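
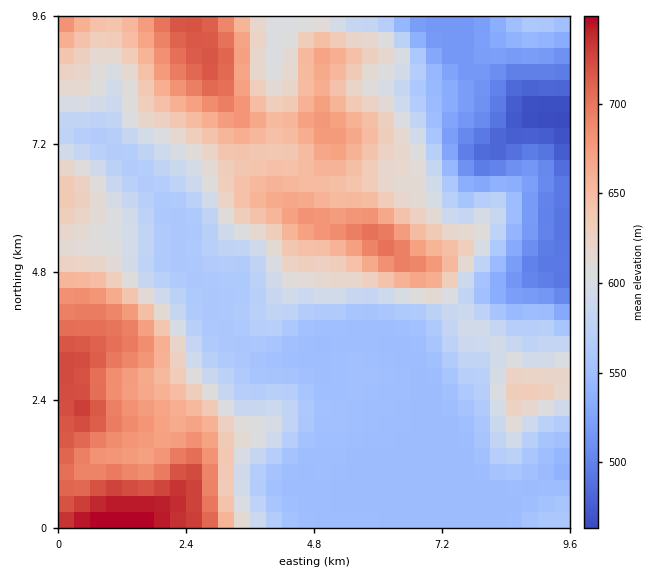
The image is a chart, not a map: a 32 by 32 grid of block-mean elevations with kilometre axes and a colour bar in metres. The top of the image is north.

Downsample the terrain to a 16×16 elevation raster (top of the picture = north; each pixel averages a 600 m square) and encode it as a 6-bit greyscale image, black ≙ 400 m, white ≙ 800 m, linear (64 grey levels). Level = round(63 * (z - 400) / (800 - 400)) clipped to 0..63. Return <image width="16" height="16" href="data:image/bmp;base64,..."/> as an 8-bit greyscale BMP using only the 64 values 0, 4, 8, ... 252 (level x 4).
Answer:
<image width="16" height="16" href="data:image/bmp;base64,Qk02BQAAAAAAADYEAAAoAAAAEAAAABAAAAABAAgAAAAAAAABAAATCwAAEwsAAAABAAAAAAAAAAAAAAEBAQACAgIAAwMDAAQEBAAFBQUABgYGAAcHBwAICAgACQkJAAoKCgALCwsADAwMAA0NDQAODg4ADw8PABAQEAAREREAEhISABMTEwAUFBQAFRUVABYWFgAXFxcAGBgYABkZGQAaGhoAGxsbABwcHAAdHR0AHh4eAB8fHwAgICAAISEhACIiIgAjIyMAJCQkACUlJQAmJiYAJycnACgoKAApKSkAKioqACsrKwAsLCwALS0tAC4uLgAvLy8AMDAwADExMQAyMjIAMzMzADQ0NAA1NTUANjY2ADc3NwA4ODgAOTk5ADo6OgA7OzsAPDw8AD09PQA+Pj4APz8/AEBAQABBQUEAQkJCAENDQwBEREQARUVFAEZGRgBHR0cASEhIAElJSQBKSkoAS0tLAExMTABNTU0ATk5OAE9PTwBQUFAAUVFRAFJSUgBTU1MAVFRUAFVVVQBWVlYAV1dXAFhYWABZWVkAWlpaAFtbWwBcXFwAXV1dAF5eXgBfX18AYGBgAGFhYQBiYmIAY2NjAGRkZABlZWUAZmZmAGdnZwBoaGgAaWlpAGpqagBra2sAbGxsAG1tbQBubm4Ab29vAHBwcABxcXEAcnJyAHNzcwB0dHQAdXV1AHZ2dgB3d3cAeHh4AHl5eQB6enoAe3t7AHx8fAB9fX0Afn5+AH9/fwCAgIAAgYGBAIKCggCDg4MAhISEAIWFhQCGhoYAh4eHAIiIiACJiYkAioqKAIuLiwCMjIwAjY2NAI6OjgCPj48AkJCQAJGRkQCSkpIAk5OTAJSUlACVlZUAlpaWAJeXlwCYmJgAmZmZAJqamgCbm5sAnJycAJ2dnQCenp4An5+fAKCgoAChoaEAoqKiAKOjowCkpKQApaWlAKampgCnp6cAqKioAKmpqQCqqqoAq6urAKysrACtra0Arq6uAK+vrwCwsLAAsbGxALKysgCzs7MAtLS0ALW1tQC2trYAt7e3ALi4uAC5ubkAurq6ALu7uwC8vLwAvb29AL6+vgC/v78AwMDAAMHBwQDCwsIAw8PDAMTExADFxcUAxsbGAMfHxwDIyMgAycnJAMrKygDLy8sAzMzMAM3NzQDOzs4Az8/PANDQ0ADR0dEA0tLSANPT0wDU1NQA1dXVANbW1gDX19cA2NjYANnZ2QDa2toA29vbANzc3ADd3d0A3t7eAN/f3wDg4OAA4eHhAOLi4gDj4+MA5OTkAOXl5QDm5uYA5+fnAOjo6ADp6ekA6urqAOvr6wDs7OwA7e3tAO7u7gDv7+8A8PDwAPHx8QDy8vIA8/PzAPT09AD19fUA9vb2APf39wD4+PgA+fn5APr6+gD7+/sA/Pz8AP39/QD+/v4A////ANDY2NTIkGxgXFxcXFxcYGTAxMDIxIhkXFxcXFxcYGBcwLSwsLSMdGRgXFxcXGhsYMzAsKiggHxsYGBcXGBwhHTMuKichGxoZGBgYFxkdJCMyMC0mHBkZGBgYGBgcHh4eLy8rIRoZGxoZGBgaHhwZGCooIRwZGRwgICAjJSAXEhAiIR0ZGhsfJSYqLislGxIPIyEdGRohJSssLiskIB4VDyQgGxoeJSkpJyYjIBkYFRAgHBseISUmJyknIx4TDhAOHBsgIycqKCkrKCMbEg8LCyEfIykuLSQmKSMfGBQQDAwkISUuMi4hJSkkIBgTEhERKSUpMDIsISEjIBsTEhQXFw="/>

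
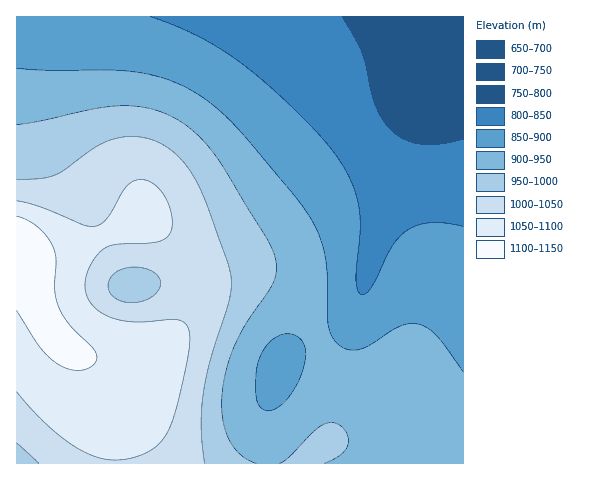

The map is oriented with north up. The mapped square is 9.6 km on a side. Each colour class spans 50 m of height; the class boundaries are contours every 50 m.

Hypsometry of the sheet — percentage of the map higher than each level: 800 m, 94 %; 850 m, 81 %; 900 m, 62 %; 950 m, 40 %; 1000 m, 29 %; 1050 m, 16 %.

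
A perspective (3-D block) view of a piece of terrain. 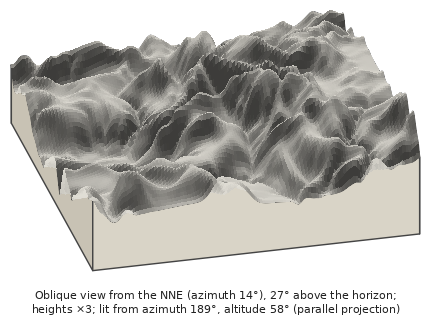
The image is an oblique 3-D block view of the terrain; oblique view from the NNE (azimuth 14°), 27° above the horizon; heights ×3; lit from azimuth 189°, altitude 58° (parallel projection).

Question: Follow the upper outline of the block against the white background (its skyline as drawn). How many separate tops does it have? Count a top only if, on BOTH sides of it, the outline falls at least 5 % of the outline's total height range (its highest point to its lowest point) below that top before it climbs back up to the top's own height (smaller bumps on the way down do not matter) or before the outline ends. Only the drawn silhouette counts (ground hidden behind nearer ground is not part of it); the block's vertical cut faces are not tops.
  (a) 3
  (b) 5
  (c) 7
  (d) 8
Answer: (b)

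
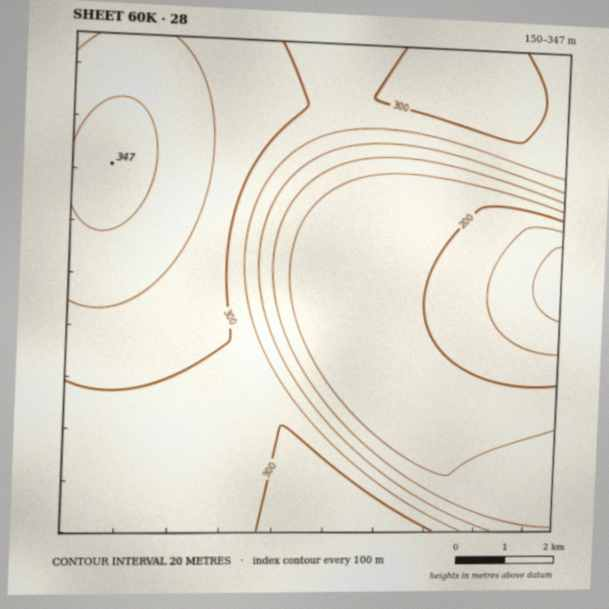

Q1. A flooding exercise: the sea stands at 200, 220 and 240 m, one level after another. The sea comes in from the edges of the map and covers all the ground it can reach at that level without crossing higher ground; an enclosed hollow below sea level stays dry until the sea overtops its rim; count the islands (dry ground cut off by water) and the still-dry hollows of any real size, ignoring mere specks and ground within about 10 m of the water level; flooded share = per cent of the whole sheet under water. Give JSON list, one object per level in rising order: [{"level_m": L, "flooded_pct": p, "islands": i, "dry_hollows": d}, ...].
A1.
[{"level_m": 200, "flooded_pct": 9, "islands": 0, "dry_hollows": 0}, {"level_m": 220, "flooded_pct": 28, "islands": 0, "dry_hollows": 0}, {"level_m": 240, "flooded_pct": 35, "islands": 0, "dry_hollows": 0}]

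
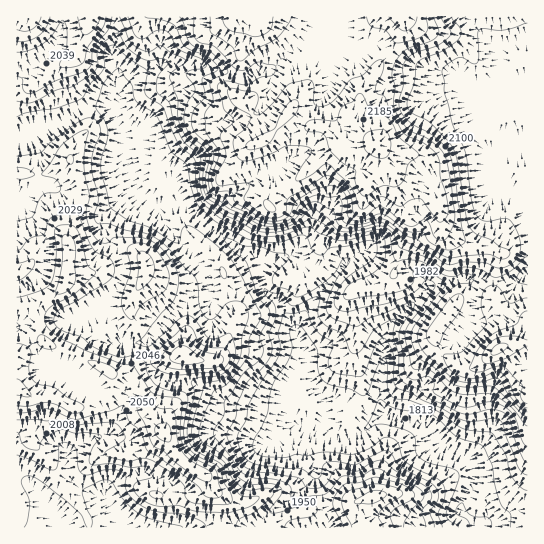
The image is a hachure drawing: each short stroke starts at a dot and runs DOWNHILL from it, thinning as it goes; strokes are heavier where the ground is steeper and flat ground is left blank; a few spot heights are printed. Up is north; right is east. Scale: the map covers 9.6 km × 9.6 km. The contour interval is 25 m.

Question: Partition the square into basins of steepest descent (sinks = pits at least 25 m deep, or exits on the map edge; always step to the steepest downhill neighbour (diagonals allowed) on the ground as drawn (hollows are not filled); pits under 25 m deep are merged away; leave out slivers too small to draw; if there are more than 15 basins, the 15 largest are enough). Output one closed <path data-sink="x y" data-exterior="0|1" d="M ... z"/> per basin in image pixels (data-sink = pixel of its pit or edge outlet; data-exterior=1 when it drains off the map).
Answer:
<path data-sink="478 527" data-exterior="1" d="M527 16l-510 0-1 371 13 8 22 1 19 11 9 1 10-3 20-11 3-5-1-17 19 5 9 13 5 17 21 27 11 20 10 10 22 14 11 20 0 25 2 5 306 0 1-185-16 0 3-4 0-12-22-25 2-28 5-19 15-10 13-2z"/><path data-sink="118 527" data-exterior="1" d="M114 373l-2 1 0 15-3 6-30 13-9-1-19-11-17 0-18-7 0 138 203 1 0-30-11-20-22-14-10-10-11-20-21-27-9-25-8-6z"/><path data-sink="527 277" data-exterior="1" d="M527 244l-12 1-8 7-5 1-7 21-2 28 22 25-2 17 15-2z"/>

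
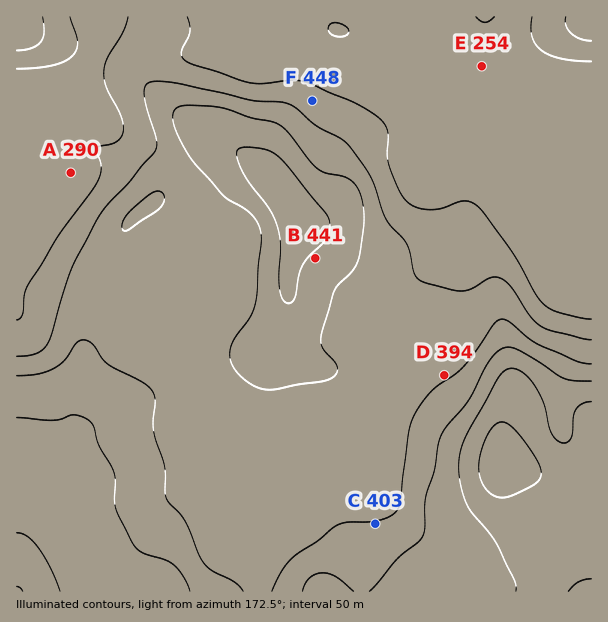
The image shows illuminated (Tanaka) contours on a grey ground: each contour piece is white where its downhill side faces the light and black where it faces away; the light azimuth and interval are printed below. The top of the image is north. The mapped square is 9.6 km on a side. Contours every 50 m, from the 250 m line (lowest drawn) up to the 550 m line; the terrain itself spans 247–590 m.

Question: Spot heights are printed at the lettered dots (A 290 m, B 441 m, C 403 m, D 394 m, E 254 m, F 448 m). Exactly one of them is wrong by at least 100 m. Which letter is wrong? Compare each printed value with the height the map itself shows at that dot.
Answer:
F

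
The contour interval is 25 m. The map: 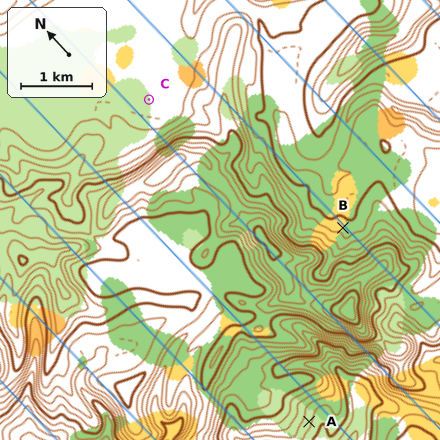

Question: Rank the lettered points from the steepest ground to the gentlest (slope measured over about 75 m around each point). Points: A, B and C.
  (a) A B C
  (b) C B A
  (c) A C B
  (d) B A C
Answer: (a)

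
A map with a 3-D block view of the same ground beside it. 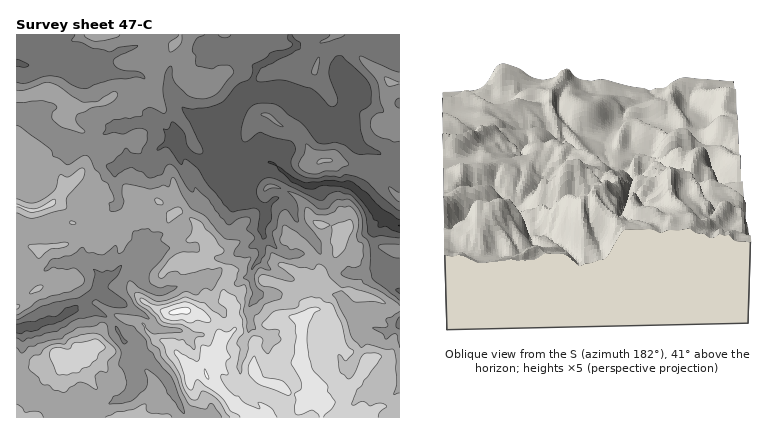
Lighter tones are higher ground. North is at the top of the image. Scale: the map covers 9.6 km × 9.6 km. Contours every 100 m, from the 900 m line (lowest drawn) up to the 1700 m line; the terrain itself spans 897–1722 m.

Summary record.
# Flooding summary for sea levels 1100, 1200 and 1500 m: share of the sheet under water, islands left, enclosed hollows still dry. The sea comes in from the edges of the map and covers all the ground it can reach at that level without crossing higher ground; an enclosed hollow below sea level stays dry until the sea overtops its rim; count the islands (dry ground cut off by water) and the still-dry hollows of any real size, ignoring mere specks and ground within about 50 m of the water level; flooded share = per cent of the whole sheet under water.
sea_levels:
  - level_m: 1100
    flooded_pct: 12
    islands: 0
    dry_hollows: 0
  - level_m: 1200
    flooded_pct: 32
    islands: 1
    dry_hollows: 0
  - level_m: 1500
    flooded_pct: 87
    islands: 1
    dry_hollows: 0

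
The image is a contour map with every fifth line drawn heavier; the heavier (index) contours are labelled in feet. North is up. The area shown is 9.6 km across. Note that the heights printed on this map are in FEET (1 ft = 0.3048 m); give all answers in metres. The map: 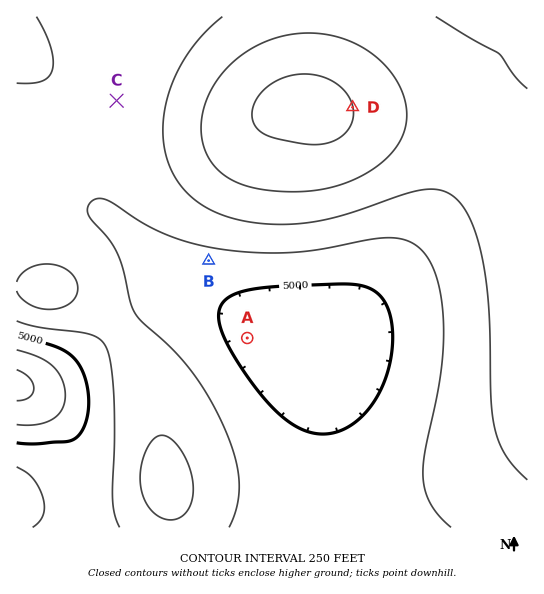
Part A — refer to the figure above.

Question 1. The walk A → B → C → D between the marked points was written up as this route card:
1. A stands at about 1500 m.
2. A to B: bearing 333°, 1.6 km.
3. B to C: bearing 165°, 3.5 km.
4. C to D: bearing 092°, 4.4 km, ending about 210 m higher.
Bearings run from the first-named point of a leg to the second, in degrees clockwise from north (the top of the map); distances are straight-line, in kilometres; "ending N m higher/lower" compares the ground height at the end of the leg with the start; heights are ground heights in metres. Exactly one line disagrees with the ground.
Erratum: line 3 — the bearing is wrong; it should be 330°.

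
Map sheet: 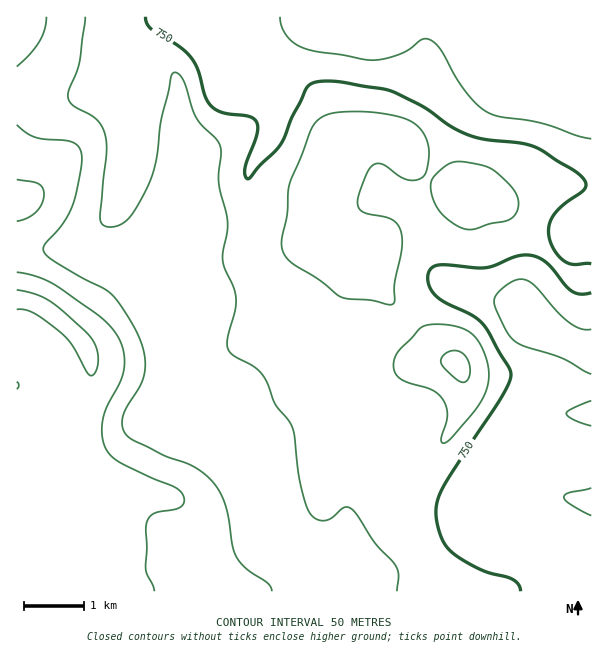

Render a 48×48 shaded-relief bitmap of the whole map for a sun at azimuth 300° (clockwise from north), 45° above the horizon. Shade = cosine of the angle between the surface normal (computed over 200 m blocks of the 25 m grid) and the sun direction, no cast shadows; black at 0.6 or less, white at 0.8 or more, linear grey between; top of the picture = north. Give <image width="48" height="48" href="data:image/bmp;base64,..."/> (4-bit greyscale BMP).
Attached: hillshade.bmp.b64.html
<image width="48" height="48" href="data:image/bmp;base64,Qk32BAAAAAAAAHYAAAAoAAAAMAAAADAAAAABAAQAAAAAAIAEAAATCwAAEwsAABAAAAAAAAAAAAAAABEREQAiIiIAMzMzAERERABVVVUAZmZmAHd3dwCIiIgAmZmZAKqqqgC7u7sAzMzMAN3d3QDu7u4A////AIiIiIiIh2Z4h3eHd3iHZVVWeIh4iHd2d4iIiIiId2eHd3eIiIiHZlVmeIeImId3d3eIiIiHZniHZWeIiJmIdmZnd3iaqZh3d3eIiIh3ZniXVGeIiJmYdnd2VWiaqZmId4iIiIh2ZniXVFeIiJqpd3iGM1iamZmYiIiIiIh2VmeHVGeHd4mpd4mFIliZiImYiIiIiIh2ZmZ2VWd3ZnmZd4mVEliZh4iYiIiImYd2Z3ZlVnh2ZniZd5mWEUeZdniIh4iJmZh3eIdmZ4h2ZniYiJmXICaZdmd3d4iJmZh3iJh3eIh2ZniYiJmYQRSJhmZnd4iJmHd4iJmIiZh3ZmiIiJmZcgJ5h2Z3d4iZl1V4iIiImph3ZmeIiImalQBZmHd3d4ialzNXiIiIiamHZmeIiIiaqCAXmYiIiHeapyE2iIiHiJmIdmd4iHeJumADeZmZmWaKpyAUZ4iId4iId3d4mHeJq4IAR4iIiFV5qDABRomZd3eHd4h4mXZ4mpQAA2d3dlVpqVAAJGiZh3d3d4iJqYd3iZUAAkZ2ZmVoqmIAE1eZmId3d4mZqpiHeIUQE1Z3d3d5qmMQE1eJmIh3d3iZqqqpmYUQNXiHd4iJqWQhI1eIiIiHd3iImavMupYhNomIh5iZmGQyJGeId3iId3eHeKu8zKYhNomZh4iZl2VDNXiIdmeIiIh3d4mry6dCNomZh3iId2VERniIZVZ4mpiHd4iJqphTRomZh3iHZmZVV4iIZVV4q6mHd4d3iIhlVomZd4iGZ3dlZ4iIdVVomqmId3dmZ3dlRomph5mHeIh2d4iIdlV4mZmId2ZUVmZUNHmpiKmIiIiHd3eHdlaImIiIdlQ0VmZTI2mZmZiIiJmYh3d3ZVeamIiZl1Q0VmZUI1eImXdmeJmqmHd2VFerqXiaqXQ0ZnZlQ1Z4iVREVomrqYd2VEesuYeJqoZVd3dmVEVniEMyNGiruod2VEesuoeImZdniId3ZURXeEQiIkaby5h2VEesuod4iIiIiIh3dUNGd2VCIjWLzKh2VFi7upd3eIiImYiIdlRWZ4dUIiR6zbl1Q1nMuph2d4iImZiIh2Zmd5l1MhNpzcp1MknNyph2Z4iHiZmIh2Z3eKqXUxJZvcp1MTe93Kl2Vnh3eZmYh3d4iJqpdSJYvcqGQjWc7bqHZnh2eJmqmYiImZmZhkNYvcqGVUR67tuYd3h2aImquqmZmYiZmFRYvdp2d3ZpzuypmZh2Z3iaqqmYmXd4iHZordlVeZh4vuy6qqmHZniJmZmIiHZmd4d4rNlDaamZvdy7qqmId3eIiIiHiGZUVniIm8kyWJmZrMu6qqmIh3d4iId3d2ZUNGeIm7gyWIiJq7uqqqmHd3d4iIdmd3ZkI1eImqczaId4mqqqqrqYh3eIiIdmd3dlM0eImqdWiId3iZqpmaqph3eIiIdmd3dlM0Z4mYd4iId3eImZiJmZh3eIiIdmd3dlM0Z3eHeJmHd3eIiIiImZh3iIiIdmd3dlRFZmZ3iZmHdneIiIiIiYiIiIiHdndw=="/>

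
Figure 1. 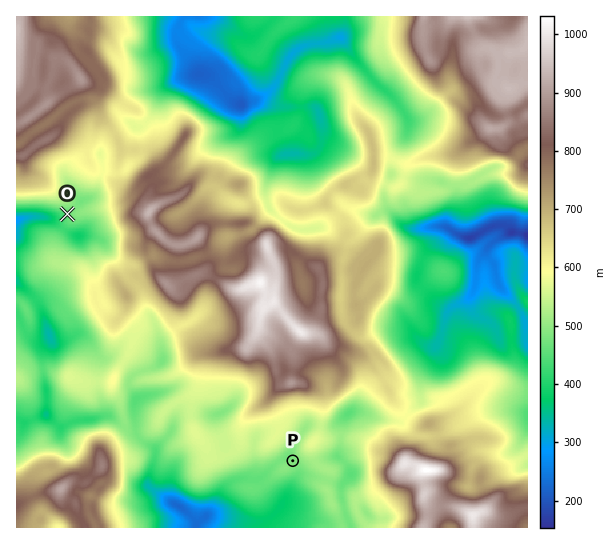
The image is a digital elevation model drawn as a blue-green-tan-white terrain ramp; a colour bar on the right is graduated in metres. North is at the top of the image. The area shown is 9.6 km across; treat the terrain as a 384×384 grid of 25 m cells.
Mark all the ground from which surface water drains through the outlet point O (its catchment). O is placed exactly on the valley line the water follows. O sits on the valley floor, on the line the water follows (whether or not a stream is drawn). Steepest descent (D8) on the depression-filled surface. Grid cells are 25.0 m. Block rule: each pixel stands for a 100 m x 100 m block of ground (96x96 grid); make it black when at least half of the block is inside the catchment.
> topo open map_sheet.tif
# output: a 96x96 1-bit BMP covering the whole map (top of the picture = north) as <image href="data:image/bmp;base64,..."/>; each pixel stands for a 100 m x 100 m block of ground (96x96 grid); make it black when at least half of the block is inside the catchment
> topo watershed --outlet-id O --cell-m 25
<image width="96" height="96" href="data:image/bmp;base64,Qk2+BAAAAAAAAD4AAAAoAAAAYAAAAGAAAAABAAEAAAAAAIAEAAATCwAAEwsAAAIAAAAAAAAA////AAAAAAAAAAAAAAAAAAAAAAAAAAAAAAAAAAAAAAAAAAAAAAAAAAAAAAAAAAAAAAAAAAAAAAAAAAAAAAAAAAAAAAAAAAAAAAAAAAAAAAAAAAAAAAAAAAAAAAAAAAAAAAAAAAAAAAAAAAAAAAAAAAAAAAAAAAAAAAAAAAAAAAAAAAAAAAAAAAAAAAAAAAAAAAAAAAAAAAAAAAAAAAAAAAAAAAAAAAAAAAAAAAAAAAAAAAAAAAAAAAAAAAAAAAAAAAAAAAAAAAAAAAAAAAAAAAAAAAAAAAAAAAAAAAAAAAAAAAAAAAAAAAAAAAAAAAAAAAAAAAAAAAAAAAAAAAAAAAAAAAAAAAAAAAAAAAAAAAAAAAAAAAAAAAAAAAAAAAAAAAAAAAAAAAAAAAAAAAAAAAAAAAAAAAAAAAAAAAAAAAAAAAAAAAAAAAAAAAAAAAAAAAAAAAAAAAAAAAAAAAAAAAAAAAAAAAAAAAAAAAAAAAAAAAAAAAAAAAAAAAAAAAAAAAAAAAAAAAAAAAAAAAAAAAAAAAAAAAAAAAAAAAAAAAAAAAAAAAAAAAAAAAAAAAAAAAAAAAAAAAAAAAAAAAAAAAAAAAAAAAAAAAAAAAAAAAAAAAAAAAAAAAAAAAAAAAAAAAAAAAAAAAAAAAAAAAAAAAAAAAAAAAAAAAAAAAAAAAAAAAAAAAAAAAAAAAAAAAAAAAAAAAAAAAAAAAAAAAAAAAAAAAAAAAAAAAAAAAAAAAAAAAAAAAAAAAAAAAAAAAAAAAAAAAAAAAAAAAAAAAAAAAAAAAAAAAAAAAAAAAAAAAAAAAAAAAAAAAAAAAAAAAAAAAAAAAAAAAAAAAAAAAAAAAAAAAAAAAAAAAAAAAAAAAAAAAAAAAAAAAAAAAAAAAAAAAAAAAAAAAAAAAAAAAAAAAAAAAAAAAAAAAAAAAAAAAAAAAAAAAAAAAAAAAAAOAeAAAAAAAAAAAAAP/+AAAAAAAAAAAAAf/+AAAAAAAAAAAAA//+AAAAAAAAAAAAB//+AAAAAAAAAAAAD//+AAAAAAAAAAAAH//+AAAAAAAAAAAAP///AAAAAAAAAAAA////AAAAAAAAAAAB////AAAAAAAAAAAB////AAAAAAAAAAAA///+AAAAAAAAAAAAf//AAAAAAAAAAAAAf/+AAAAAAAAAAAAA//+AAAAAAAAAAAAA//8AAAAAAAAAAAAB//4AAAAAAAAAAAAA//wAAAAAAAAAAAAAf/wAAAAAAAAAAAAAP/wAAAAAAAAAAAAAD/gAAAAAAAAAAAAAD/AAAAAAAAAAAAAAD+AAAAAAAAAAAAAAD+AAAAAAAAAAAAAAD8AAAAAAAAAAAAAAB8AAAAAAAAAAAAAAB4AAAAAAAAAAAAAAB4AAAAAAAAAAAAAABwAAAAAAAAAAAAAAAAAAAAAAAAAAAAAAAAAAAAAAAAAAAAAAAAAAAAAAAAAAAAAAAAAAAAAAAAAAAAAAAAAAAAAAAAAAAAAAAAAAAAAAAAAAAAAAAAAAAAAAAAAAAAAAAAAAAAAAAAAAAAAA="/>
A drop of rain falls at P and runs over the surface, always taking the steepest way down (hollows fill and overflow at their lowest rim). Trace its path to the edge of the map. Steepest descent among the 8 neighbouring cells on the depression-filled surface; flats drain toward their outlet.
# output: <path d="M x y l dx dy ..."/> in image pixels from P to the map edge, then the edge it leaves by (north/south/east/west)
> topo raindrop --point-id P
<path d="M293 461l-3-3-7 0-21 20-3 1-22 0-6 3-12 12 0 3-2 5-6 5-4 8-4 3-8 9"/>
exit: south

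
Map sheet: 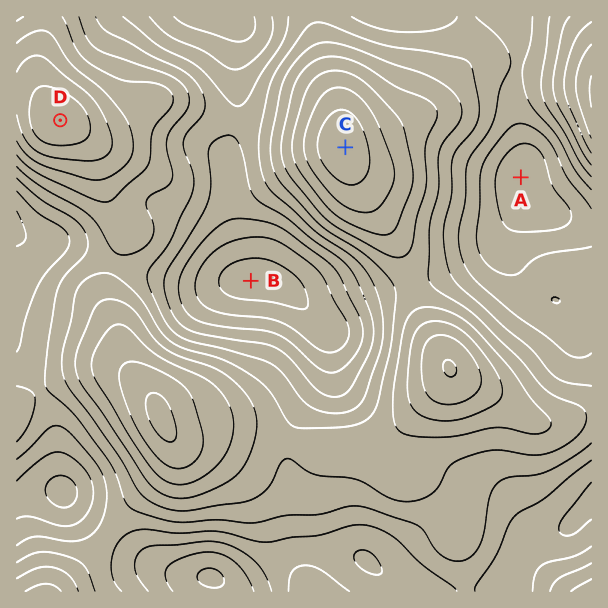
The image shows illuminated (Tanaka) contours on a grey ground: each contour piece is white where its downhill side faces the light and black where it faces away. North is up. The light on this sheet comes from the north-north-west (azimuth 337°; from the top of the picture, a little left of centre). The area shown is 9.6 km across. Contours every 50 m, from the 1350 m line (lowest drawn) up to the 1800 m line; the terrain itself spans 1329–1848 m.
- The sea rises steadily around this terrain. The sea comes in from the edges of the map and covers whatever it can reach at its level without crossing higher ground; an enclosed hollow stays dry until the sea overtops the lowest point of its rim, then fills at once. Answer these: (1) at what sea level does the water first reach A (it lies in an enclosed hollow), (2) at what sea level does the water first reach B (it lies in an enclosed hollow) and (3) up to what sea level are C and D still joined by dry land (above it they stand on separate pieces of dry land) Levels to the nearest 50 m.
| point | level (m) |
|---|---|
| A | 1450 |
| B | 1500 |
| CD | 1600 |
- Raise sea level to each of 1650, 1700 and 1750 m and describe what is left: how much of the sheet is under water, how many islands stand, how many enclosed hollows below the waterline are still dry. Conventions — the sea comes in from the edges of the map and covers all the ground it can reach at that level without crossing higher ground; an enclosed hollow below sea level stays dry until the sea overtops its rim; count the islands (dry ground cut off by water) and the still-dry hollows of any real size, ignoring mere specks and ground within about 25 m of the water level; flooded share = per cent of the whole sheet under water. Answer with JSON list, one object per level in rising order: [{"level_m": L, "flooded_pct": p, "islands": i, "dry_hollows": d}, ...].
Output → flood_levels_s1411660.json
[{"level_m": 1650, "flooded_pct": 76, "islands": 3, "dry_hollows": 0}, {"level_m": 1700, "flooded_pct": 86, "islands": 3, "dry_hollows": 0}, {"level_m": 1750, "flooded_pct": 93, "islands": 3, "dry_hollows": 0}]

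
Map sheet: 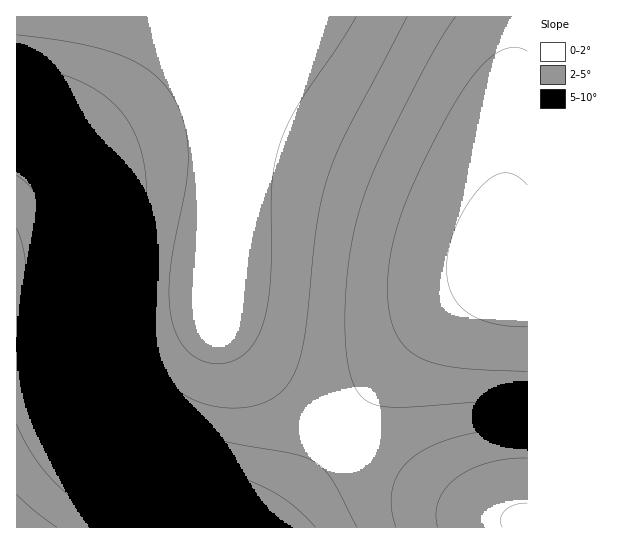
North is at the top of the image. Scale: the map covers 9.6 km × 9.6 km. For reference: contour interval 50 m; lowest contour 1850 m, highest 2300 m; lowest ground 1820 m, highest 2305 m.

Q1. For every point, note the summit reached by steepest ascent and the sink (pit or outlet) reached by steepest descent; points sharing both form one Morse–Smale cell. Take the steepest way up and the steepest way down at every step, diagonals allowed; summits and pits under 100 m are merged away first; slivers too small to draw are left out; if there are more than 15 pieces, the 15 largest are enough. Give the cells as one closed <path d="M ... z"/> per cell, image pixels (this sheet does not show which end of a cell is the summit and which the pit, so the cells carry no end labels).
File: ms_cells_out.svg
<path d="M238 16l-222 1 1 511 253 0 71-94-42-33-51-47-24-29-8-19 0-29 11-80 10-108 3-46 0-24z"/><path d="M518 16l-279 1 1 26-3 46-10 108-11 80 0 29 8 19 24 29 51 47 42 32 51-68 35-37 34-28 50-35-4-24-2-58 4-69 10-83z"/><path d="M527 16l-8 1-2 30-9 84-3 86 6 48-50 35-34 28-35 37-51 68 2 3 48 32 62 35 36 13 30 5 9 0z"/><path d="M342 435l-5 3-66 90 257-1-1-6-33-4-41-14-51-28z"/>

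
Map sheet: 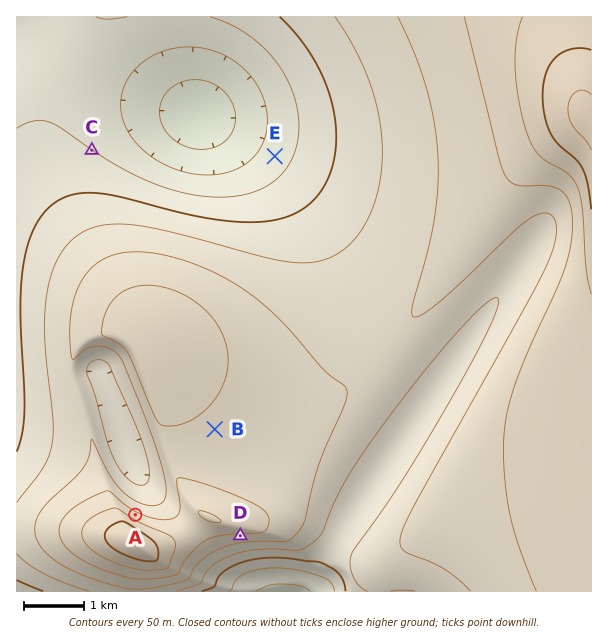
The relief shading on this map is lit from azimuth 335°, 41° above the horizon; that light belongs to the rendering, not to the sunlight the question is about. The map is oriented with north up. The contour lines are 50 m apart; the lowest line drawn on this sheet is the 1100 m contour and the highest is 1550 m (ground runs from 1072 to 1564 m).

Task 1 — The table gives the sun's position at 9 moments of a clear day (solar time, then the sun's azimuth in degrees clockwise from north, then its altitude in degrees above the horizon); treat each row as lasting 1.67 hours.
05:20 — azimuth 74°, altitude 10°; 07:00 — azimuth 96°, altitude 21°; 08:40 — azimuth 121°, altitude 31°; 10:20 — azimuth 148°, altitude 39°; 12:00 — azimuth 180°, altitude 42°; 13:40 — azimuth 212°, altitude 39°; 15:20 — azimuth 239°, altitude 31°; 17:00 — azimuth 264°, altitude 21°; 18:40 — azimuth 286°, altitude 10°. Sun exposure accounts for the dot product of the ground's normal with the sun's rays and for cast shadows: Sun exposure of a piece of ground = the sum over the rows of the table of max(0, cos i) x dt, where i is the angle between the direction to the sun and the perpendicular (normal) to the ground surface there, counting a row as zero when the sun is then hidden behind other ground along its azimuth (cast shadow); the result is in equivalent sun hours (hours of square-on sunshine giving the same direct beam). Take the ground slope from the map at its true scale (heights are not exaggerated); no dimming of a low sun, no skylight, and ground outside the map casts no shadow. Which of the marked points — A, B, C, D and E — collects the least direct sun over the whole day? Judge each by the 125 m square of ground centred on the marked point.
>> A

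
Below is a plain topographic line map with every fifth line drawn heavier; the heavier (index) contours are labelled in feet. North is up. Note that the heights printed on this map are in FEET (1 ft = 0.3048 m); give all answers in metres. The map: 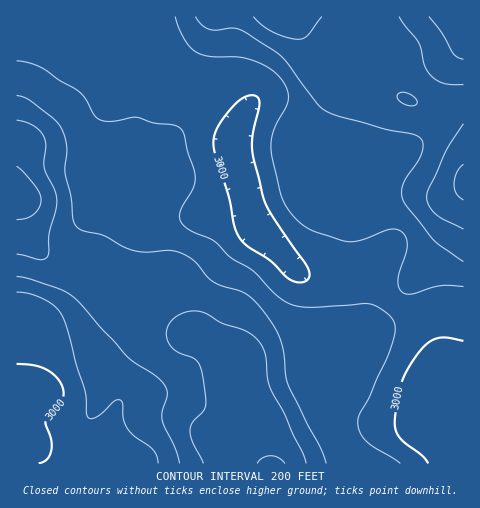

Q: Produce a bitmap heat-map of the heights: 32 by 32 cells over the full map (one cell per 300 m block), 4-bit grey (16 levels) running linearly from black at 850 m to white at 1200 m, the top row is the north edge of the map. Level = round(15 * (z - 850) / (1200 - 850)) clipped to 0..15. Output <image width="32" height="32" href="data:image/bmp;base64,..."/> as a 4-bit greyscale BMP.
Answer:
<image width="32" height="32" href="data:image/bmp;base64,Qk12AgAAAAAAAHYAAAAoAAAAIAAAACAAAAABAAQAAAAAAAACAAATCwAAEwsAABAAAAAAAAAAAAAAABEREQAiIiIAMzMzAERERABVVVUAZmZmAHd3dwCIiIgAmZmZAKqqqgC7u7sAzMzMAN3d3QDu7u4A////ACM0VVRFaKvN3d25h3ZlMiIiNFVVVnmszN3cqHZlQyIiIzRVVWeJu8zMy5d2VTIiIjI0VVVniau7zMqHZlUyIiIiI1ZlZ4mrvMy5dmZlQiIiESNWZmeJm83cqHZmZUMhESI0Vnd4mavN25h2ZmZTIREzRGd4iaq7zduYd2ZmVDISREVniJmru8zLmHd3d2UzIkRFeIiaq7u7uYd3d3ZlQzNERniZmqu7qpl3ZmZmVVRDRVeJmqqqqqmYZVVVVVVVRGd4mqqqqpmIhlQ0RFVVZVWJmqqqqqmYd2VDM0REVWZnqqqqqZmZh2ZUMjREREVneLuqmZiHh3ZUMiJEVVVFZ4nMqYiHdmZlUyEjVWZmVXia3bmHd2ZmVEMRNWZmZmeJu+3Jd2ZmZlRDIkZnd3d4m8ztuXZmZmZUMiNWd3d3eJvN7Kh2ZmZ2ZDIjVndmd3iazduodmZndlQyJGd3Z3d3ib3LqHdmZmZUIiRnd3d3d4msy6h2ZmZmVCIkZ3d3d4iJq7qHZlVVVVQyI1Z3eIiZmaqYd2VVVVVUQyNGeImaqqqqh2ZVRFVVVUQzRnmaqquqmWZlRERFVVVERFeaqqqqqIdlVEM0REVVVVVoqqqqqphmVURERERFVmZniaqqqqmXZURERERERWd3iau6qqqph1UzM0REREV4mZvMu6qZmHZU"/>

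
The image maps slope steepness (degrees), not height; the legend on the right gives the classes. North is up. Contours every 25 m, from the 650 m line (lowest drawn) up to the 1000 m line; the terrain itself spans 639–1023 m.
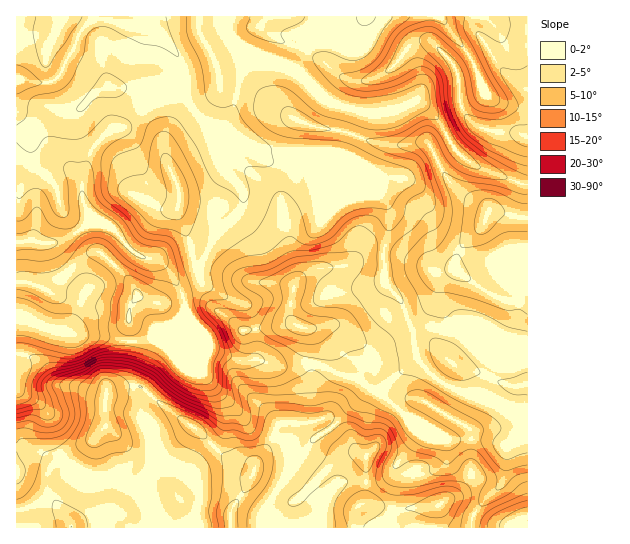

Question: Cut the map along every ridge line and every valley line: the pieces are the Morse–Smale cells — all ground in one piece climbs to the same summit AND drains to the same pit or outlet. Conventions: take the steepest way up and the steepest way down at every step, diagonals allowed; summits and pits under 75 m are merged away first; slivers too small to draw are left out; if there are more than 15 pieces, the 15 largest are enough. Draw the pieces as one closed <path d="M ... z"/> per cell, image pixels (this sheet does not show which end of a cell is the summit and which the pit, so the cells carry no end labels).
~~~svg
<path d="M385 16l-369 1 1 511 453 0 2-2 0-8 5-9 23-23 4-8 3-32 12-8 0-15-8-8-14-11-20-9-16-3-18-8-9-7-15-16-7-34-8-20-4-8-16-18 0-34 7-29-4-15-12-11-60-24-10-9-2-6 31-1 12 3 15-42-38-14-24-24-8-5 6-3 13-22 23-1 4 3 9 0 8-3 15-7 14-15z"/><path d="M417 101l-19 8-13 3-23 0-16 43-12-3-31 0 2 7 13 10 60 24 9 10 4 15-7 29 0 34 16 18 8 22 6 8 20-2 23 4 30 0 20 8 20 2 1-156-11-2-47-20-17-16-17-30-10-10z"/><path d="M527 16l-141 0-17 21-15 7-8 3-9 0-4-3-23 1-13 22-6 3 8 5 24 24 38 13 24 0 13-3 19-8 9 6 10 10 17 30 17 16 47 20 10 1z"/><path d="M434 327l-22 2 5 29 17 19 27 15 16 1 36 15 15-1-1-66-20-2-20-8-30 0z"/><path d="M493 400l-4 1 16 8 10 9 5 9 0 8-5 6-8 5-3 32-4 8-23 23-5 9-1 9 56 1 1-119-15-1z"/>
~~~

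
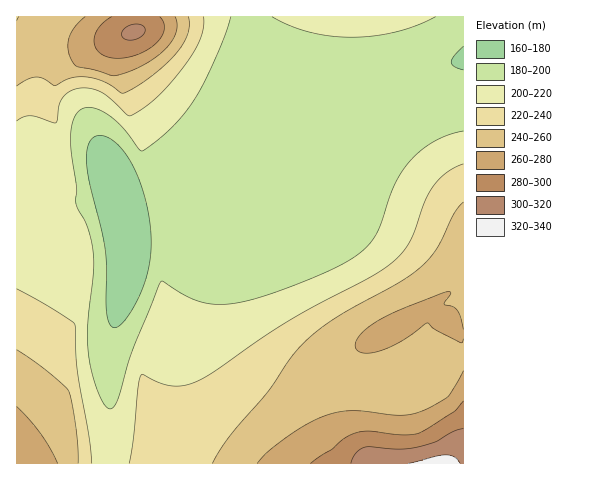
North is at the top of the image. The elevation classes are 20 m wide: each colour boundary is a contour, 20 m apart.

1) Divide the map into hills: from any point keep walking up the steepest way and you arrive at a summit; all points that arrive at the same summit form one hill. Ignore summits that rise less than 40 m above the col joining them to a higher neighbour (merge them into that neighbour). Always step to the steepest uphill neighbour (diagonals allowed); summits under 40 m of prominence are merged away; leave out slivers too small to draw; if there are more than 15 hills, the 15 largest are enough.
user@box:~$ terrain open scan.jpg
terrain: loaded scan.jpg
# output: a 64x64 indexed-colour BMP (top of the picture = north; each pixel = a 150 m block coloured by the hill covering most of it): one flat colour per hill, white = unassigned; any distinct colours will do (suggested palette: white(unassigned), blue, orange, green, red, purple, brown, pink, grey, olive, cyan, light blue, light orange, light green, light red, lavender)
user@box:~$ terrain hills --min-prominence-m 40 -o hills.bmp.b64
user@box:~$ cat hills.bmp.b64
<image width="64" height="64" href="data:image/bmp;base64,Qk12CAAAAAAAAHYAAAAoAAAAQAAAAEAAAAABAAQAAAAAAAAIAAATCwAAEwsAABAAAAAAAAAA////ALR3HwAOf/8ALKAsACgn1gC9Z5QAS1aMAMJ34wB/f38AIr28AM++FwDox64AeLv/AIrfmACWmP8A1bDFADMzMzMzMzERERERERERERERERERERERERERERERERERMzMzMzMzMxEREREREREREREREREREREREREREREREREzMzMzMzMzERERERERERERERERERERERERERERERERETMzMzMzMzMRERERERERERERERERERERERERERERERERMzMzMzMzMxEREREREREREREREREREREREREREREREREzMzMzMzMzERERERERERERERERERERERERERERERERETMzMzMzMzERERERERERERERERERERERERERERERERERMzMzMzMzMREREREREREREREREREREREREREREREREREzMzMzMzMxERERERERERERERERERERERERERERERERETMzMzMzMzERERERERERERERERERERERERERERERERERMzMzMzMzMREREREREREREREREREREREREREREREREREzMzMzMzMxERERERERERERERERERERERERERERERERETMzMzMzMzERERERERERERERERERERERERERERERERERMzMzMzMzMREREREREREREREREREREREREREREREREREzMzMzMzMxERERERERERERERERERERERERERERERERETMzMzMzMzERERERERERERERERERERERERERERERERERMzMzMzMzMREREREREREREREREREREREREREREREREREzMzMzMzMzERERERERERERERERERERERERERERERERETMzMzMzMzMRERERERERERERERERERERERERERERERERMzMzMzMzMxEREREREREREREREREREREREREREREREREzMzMzMzMzERERERERERERERERERERERERERERERERETMzMzMzMzMRERERERERERERERERERERERERERERERERMzMzMzMzMzEREREREREREREREREREREREREREREREREzMzMzMzMzMRERERERERERERERERERERERERERERERETMzMzMzMzMxERERERERERERERERERERERERERERERERMzMzMzMzMzEREREREREREREREREREREREREREREREREzMzMzMzMzMxERERERERERERERERERERERERERERERETMzMzMzMzMzERERERERERERERERERERERERERERERERMzMzMzMzMzMREREREREREREREREREREREREREREREREzMzMzMzMzMxERERERERERERERERERERERERERERERETMzMzMzMzMzERERERERERERERERERERERERERERERERMzMzMzMzMzMREREREREREREREREREREREREREREREREzMzMzMzMzMxERERERERERERERERERERERERERERERETMzMzMzMzMzERERERERERERERERERERERERERERERERMzMzMzMzMzMREREREREREREREREREREREREREREREREzMzMzMzMzMRERERERERERERERERERERERERERERERETMzMzMzMzMxERERERERERERERERERERERERERERERERMzMzMzMzMzIiEREREREREREREREREREREREREREREREzMzIiIiMzMiIiIhERERERERERERERERERERERERERESIiIiIiIiIiIiIiIiIRERERERERERERERERERERERERIiIiIiIiIiIiIiIiIiIREREREREREREREREREREREREiIiIiIiIiIiIiIiIiIiIhERERERERERERERERERERESIiIiIiIiIiIiIiIiIiIiIhERERERERERERERERERERIiIiIiIiIiIiIiIiIiIiIiIREREREREREREREREREREiIiIiIiIiIiIiIiIiIiIiIiIRERERERERERERERERESIiIiIiIiIiIiIiIiIiIiIiIiERERERERERERERERERIiIiIiIiIiIiIiIiIiIiIiIiIhEREREREREREREREREiIiIiIiIiIiIiIiIiIiIiIiIiIRERERERERERERERESIiIiIiIiIiIiIiIiIiIiIiIiIiERERERERERERERERIiIiIiIiIiIiIiIiIiIiIiIiIiIhEREREREREREREREiIiIiIiIiIiIiIiIiIiIiIiIiIiIRERERERERERERESIiIiIiIiIiIiIiIiIiIiIiIiIiIiERERERERERERERIiIiIiIiIiIiIiIiIiIiIiIiIiIiIhEREREREREREREiIiIiIiIiIiIiIiIiIiIiIiIiIhERERERERERERERESIiIiIiIiIiIiIiIiIiIiIiIiIRERERERERERERERERIiIiIiIiIiIiIiIiIiIiIiIiIREREREREREREREREREiIiIiIiIiIiIiIiIiIiIiIiIRERERERERERERERERESIiIiIiIiIiIiIiIiIiIiIiIRERERERERERERERERERIiIiIiIiIiIiIiIiIiIiIiIhEREREREREREREREREREiIiIiIiIiIiIiIiIiIiIiIhERERERERERERERERERESIiIiIiIiIiIiIiIiIiIiIiERERERERERERERERERERIiIiIiIiIiIiIiIiIiIiIiIREREREREREREREREREREiIiIiIiIiIiIiIiIiIiIiIhERERERERERERERERERESIiIiIiIiIiIiIiIiIiIiIhERERERERERERERERERER"/>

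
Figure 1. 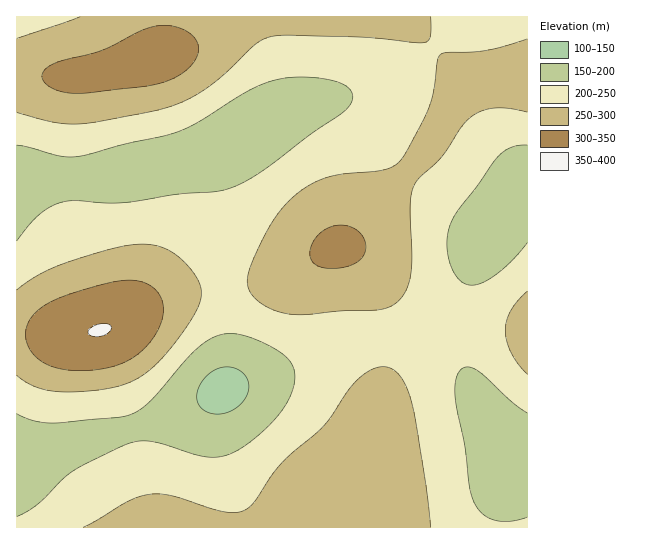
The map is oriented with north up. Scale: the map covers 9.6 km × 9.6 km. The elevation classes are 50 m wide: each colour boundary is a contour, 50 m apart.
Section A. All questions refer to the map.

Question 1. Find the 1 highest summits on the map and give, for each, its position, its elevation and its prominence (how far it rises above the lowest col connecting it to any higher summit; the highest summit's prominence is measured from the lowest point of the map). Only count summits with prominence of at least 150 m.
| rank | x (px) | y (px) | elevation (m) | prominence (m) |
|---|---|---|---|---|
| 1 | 101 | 330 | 351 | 214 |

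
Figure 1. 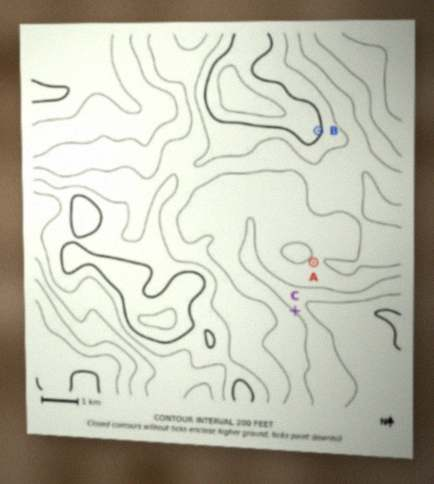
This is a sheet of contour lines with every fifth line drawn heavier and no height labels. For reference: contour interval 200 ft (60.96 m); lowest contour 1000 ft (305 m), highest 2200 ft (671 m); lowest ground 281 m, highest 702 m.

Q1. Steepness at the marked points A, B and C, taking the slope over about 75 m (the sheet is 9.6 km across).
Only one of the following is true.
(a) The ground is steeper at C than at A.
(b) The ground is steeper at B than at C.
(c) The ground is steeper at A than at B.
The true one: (a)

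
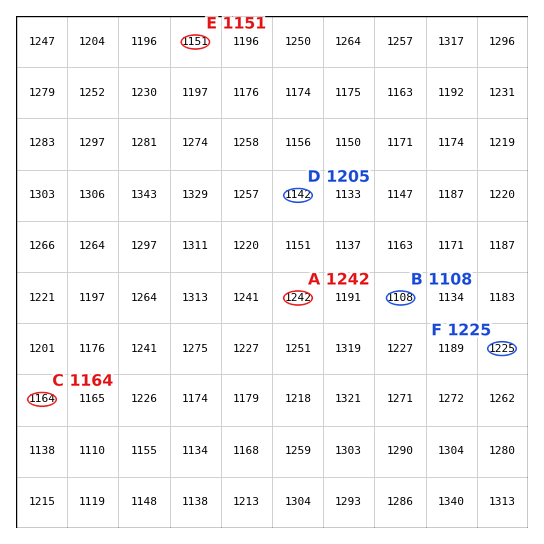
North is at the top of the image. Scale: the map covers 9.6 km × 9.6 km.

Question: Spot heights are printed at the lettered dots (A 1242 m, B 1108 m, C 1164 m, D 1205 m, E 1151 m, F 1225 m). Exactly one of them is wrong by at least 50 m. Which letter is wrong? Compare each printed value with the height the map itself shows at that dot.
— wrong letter D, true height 1142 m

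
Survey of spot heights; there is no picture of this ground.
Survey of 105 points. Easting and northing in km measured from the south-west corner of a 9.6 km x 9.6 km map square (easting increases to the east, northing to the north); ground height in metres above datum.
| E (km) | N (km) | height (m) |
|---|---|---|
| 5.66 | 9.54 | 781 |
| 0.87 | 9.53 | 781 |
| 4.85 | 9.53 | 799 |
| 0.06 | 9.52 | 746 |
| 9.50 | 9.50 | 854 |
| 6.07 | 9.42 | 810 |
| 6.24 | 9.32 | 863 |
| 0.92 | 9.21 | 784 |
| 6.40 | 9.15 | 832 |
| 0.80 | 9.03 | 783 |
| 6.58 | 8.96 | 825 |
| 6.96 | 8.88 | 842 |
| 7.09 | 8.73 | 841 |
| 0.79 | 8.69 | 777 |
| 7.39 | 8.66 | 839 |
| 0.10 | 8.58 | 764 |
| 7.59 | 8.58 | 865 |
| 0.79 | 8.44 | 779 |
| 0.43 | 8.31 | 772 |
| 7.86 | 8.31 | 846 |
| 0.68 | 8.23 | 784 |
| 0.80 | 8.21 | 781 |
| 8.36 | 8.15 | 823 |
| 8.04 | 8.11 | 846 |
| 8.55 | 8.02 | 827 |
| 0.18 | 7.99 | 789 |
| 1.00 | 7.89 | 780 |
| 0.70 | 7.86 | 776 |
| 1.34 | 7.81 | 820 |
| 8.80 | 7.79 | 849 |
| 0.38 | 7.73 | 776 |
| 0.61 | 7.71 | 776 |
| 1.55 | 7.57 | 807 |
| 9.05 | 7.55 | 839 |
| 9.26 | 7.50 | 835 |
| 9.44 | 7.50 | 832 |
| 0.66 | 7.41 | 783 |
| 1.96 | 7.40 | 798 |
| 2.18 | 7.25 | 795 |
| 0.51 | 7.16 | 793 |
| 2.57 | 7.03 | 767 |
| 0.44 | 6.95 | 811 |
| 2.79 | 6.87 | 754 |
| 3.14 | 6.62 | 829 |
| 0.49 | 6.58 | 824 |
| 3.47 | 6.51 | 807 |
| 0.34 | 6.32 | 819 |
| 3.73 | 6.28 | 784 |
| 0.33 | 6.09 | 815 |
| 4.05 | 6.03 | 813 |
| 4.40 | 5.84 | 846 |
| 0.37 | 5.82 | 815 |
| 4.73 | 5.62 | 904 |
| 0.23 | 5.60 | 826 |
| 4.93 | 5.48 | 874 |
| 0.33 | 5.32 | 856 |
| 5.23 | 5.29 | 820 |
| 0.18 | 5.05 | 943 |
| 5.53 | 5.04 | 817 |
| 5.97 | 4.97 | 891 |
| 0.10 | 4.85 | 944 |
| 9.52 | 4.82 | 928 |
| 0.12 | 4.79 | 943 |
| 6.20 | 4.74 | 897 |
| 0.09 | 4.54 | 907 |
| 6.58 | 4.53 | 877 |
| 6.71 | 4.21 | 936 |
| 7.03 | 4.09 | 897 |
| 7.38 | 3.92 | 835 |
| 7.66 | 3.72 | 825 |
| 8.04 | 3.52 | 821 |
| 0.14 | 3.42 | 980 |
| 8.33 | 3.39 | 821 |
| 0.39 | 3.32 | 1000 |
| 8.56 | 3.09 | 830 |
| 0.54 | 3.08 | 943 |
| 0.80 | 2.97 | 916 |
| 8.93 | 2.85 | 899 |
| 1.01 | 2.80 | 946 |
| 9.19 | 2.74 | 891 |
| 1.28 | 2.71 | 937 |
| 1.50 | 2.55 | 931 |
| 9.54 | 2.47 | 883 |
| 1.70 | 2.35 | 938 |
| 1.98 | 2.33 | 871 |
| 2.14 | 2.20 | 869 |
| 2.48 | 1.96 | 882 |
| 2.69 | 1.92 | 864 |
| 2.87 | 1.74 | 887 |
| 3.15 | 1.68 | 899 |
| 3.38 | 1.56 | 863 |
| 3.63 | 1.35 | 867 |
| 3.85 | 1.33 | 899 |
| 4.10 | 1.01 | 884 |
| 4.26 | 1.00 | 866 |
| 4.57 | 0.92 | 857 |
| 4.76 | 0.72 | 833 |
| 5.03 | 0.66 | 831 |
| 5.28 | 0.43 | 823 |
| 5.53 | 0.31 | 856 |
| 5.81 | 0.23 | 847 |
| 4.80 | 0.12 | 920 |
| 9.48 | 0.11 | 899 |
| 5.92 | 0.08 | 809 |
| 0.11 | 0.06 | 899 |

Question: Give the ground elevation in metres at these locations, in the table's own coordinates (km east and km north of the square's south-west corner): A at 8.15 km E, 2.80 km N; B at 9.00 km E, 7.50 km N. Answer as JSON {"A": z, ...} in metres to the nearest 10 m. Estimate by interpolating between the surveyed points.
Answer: {"A": 870, "B": 830}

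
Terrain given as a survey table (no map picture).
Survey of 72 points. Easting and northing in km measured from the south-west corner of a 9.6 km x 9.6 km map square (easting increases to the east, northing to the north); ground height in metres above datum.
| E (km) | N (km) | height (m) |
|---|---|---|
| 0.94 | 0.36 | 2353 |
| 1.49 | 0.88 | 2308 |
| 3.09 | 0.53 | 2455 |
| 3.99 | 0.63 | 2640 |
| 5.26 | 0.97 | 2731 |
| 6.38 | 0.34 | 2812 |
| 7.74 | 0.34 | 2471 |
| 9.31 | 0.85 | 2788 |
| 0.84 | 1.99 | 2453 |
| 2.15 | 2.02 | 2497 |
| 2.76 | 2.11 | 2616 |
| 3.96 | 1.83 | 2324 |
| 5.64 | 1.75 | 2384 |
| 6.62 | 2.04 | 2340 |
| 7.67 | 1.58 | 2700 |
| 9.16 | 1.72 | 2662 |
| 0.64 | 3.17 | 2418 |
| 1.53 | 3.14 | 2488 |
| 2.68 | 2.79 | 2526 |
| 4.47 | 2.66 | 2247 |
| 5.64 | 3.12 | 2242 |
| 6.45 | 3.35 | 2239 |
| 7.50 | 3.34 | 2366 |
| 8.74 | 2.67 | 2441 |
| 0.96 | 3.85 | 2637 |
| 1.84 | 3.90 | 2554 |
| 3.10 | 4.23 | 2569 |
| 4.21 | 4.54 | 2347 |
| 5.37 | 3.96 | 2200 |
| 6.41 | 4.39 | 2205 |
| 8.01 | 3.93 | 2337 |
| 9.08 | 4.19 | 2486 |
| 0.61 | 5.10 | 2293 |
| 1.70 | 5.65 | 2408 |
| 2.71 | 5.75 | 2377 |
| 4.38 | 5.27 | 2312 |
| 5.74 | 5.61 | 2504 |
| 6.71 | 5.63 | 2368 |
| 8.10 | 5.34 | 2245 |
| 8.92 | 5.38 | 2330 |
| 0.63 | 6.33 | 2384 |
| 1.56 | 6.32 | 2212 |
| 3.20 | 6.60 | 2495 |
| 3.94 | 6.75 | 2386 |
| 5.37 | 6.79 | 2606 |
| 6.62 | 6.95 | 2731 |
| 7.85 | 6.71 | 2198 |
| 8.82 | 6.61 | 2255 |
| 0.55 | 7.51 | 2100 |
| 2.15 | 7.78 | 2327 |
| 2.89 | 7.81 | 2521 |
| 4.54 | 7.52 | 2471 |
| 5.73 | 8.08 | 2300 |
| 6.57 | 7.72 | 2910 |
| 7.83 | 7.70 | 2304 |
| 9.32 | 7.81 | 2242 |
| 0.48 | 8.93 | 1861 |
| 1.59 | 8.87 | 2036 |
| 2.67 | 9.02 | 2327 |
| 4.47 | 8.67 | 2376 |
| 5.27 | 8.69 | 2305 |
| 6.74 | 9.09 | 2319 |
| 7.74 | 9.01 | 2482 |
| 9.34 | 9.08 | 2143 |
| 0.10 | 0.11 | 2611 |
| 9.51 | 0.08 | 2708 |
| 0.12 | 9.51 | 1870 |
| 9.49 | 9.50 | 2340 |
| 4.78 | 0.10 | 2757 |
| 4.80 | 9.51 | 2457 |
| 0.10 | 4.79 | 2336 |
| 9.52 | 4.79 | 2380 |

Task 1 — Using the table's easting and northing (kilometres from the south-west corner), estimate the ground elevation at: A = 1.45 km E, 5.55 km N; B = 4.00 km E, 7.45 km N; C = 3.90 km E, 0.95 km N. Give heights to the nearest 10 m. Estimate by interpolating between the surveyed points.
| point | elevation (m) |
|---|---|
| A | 2360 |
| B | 2360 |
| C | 2530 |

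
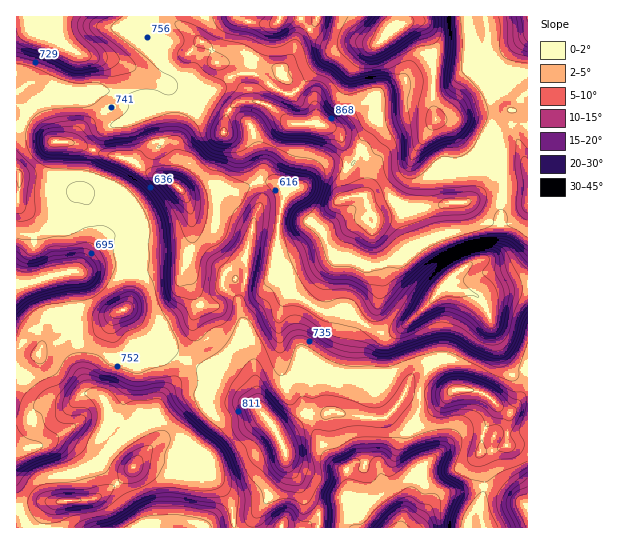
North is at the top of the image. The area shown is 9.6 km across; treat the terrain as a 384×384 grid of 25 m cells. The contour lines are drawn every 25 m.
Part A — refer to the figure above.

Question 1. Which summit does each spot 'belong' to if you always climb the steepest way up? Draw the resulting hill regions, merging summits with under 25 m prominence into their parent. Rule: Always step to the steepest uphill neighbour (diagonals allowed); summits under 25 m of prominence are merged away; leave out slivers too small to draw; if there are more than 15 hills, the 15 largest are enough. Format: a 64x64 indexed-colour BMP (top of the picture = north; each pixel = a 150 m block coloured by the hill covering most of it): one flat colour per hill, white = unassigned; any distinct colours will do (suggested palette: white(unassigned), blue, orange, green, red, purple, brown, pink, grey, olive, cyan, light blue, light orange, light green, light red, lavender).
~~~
<image width="64" height="64" href="data:image/bmp;base64,Qk12CAAAAAAAAHYAAAAoAAAAQAAAAEAAAAABAAQAAAAAAAAIAAATCwAAEwsAABAAAAAAAAAA////ALR3HwAOf/8ALKAsACgn1gC9Z5QAS1aMAMJ34wB/f38AIr28AM++FwDox64AeLv/AIrfmACWmP8A1bDFABERiIiIiIiIiIiIiIiBEREREREREREREVURERERERERERGIiIiIiIiIiIiIiIERERERERERERERVVEREREREREREYiIiIiIiIiIiIiIgREREREREREREREVVRERERERESIiIiIoiIiIiIiIiIiBERERERERERERERVVEREREREVIiIiIiIoiIiIiIiIiBERERERERERERERFVVVERERFVUiIiIiIiIoiIiIiIiBERERERERERERERERVVVVVVVVVSIiIiIiIiKIiIiIiBERERERERERERERERFVVVVVVVVVIiIiIiIiIiiIiIiIERERERERERERERERERVVVVVVVVUiIiIiIiIiKIiIiIERERERERERERERERERFVVVVVVVVSIiIiIiIiIREREREREREREREREREREREREVVVVVVVVVIiIiIiIiIRFBERERERERERERERERERERERVVVVVVVVUiIiIiIiIRFEQRERERERERERERERERERERVVVVVVVVVSIiIiIiIhFERBERERERERERERERERERERFVVVVVVVVVoiIiIiIhFEREEREREREREREREREREREREVVVVVVVVVWqIiIiIiJEREQRERERERERERERERERERERVVVVVVVVVaqiIiIiJERERBERERERERERERERERERERFVVVVVVVVVqqqqqiJEREREERERERERERERERERERERERVVVVVVVVWqqqqqpERERERBERERERERERERERERERERFVVVVVVVVaqqqqqkREREREQREREREREREREREREREREVVVVVVVVVqqqqqkREREREREERERERERERERERERERERVVVVVVVVWqqqqqREREREREQREREREREREREREREREREVVVVVVVEaqqqqpEREREREREERERERERERERERERERERVVVVVVERqqqqqkREREREREQRERERERERERERERERERFVVVVVURGqqqqqRERERERERBERERERERERERERERERFVVVVVUREaqqqqpEREREREREEREREREREREREREREREVVVVVVRERqqqqpEREREREREQRERERERERERERETMzMRVVVVVRERGqqqqkRERERERERBEREREREREREREzMzMzVVVVVVEREaqqqqREREREREREQREREREREREzMzMzMzM1VVVVURERqqqqpERERERERERBERERERERMzMzMzMzMzNVVVURERGqqqqkRERERERERBERERERETMzMzMzMzMzMzVVd3cREWqqqqREREREREREERERERETMzMzMzMzMzMzM3d3d3d3ZmZqpEREREREREERERERETMzMzMzMzMzMzMzN3d3d3dmZmZmREREREREQRERERERMzMzMzMzMzMzMzMzd3d3d2ZmZmZERERERERBEREREREzMzMzMzMzMzMzMzMzd3d3ZmZmZmREREREREQRERERETMzMzMzMzMzMzMzMzMzd3dmZmZmZERERERERBEREREREzMzMzMzMzMzMzMzMzN3d2ZmZmZmREREREREERERERETMzMzMzMzMzMzMzMzMzd3ZmZmZmZEREREREQRERERERMzMzMzMzMzMzMzMzMzN3dmZmZmZkRERERERBEREREREzMzMzMzMzMzMzMzMzM3d2ZmZmZkREREREREERERERETMzMzMzMzMzMzMzMzMzd3ZmZmZmREREREREQRERERERMzMzMzMzMzMzMzMzMzN3dmZmZmREREREREQRERERERETMzMzMzMzMzMzMzMzM3d2ZmZmZkRERERES7u7u7ERERIzMzMzMzMzMzMzMzMzd3ZmZmZmZEREREQbu7u7u7siIiIzMzMzMzMzMzMzMzN3dmZmZmZkREREERu7u7u7uyIiIiMzMzMzMzMzMzMzM3d2ZmZmZmZERBERG7u7u7u7IiIiIiIjMzMzMzMzMzMzd3ZmZmZmZkIiEREbu7u7u7IiIiIiIiIzMzMzMzMzMzN3dmZmZmYiIiIhERu7u7u7siIiIiIiIjMzMzMzMzMzN3d2ZmZmIiIiIiIiK7u7u7uyIiIiIiIiMzMzMzMzMzd3d3ZmZmZiIiIiIiIru7u7u7IiIiIiIiIjMzMzMzM3d3d3dmZmZmYiIiIiIiu7u7u7IiIiIiIiIiMzMzMzM3d3d3d2ZmZmZmIiIiIiK7u7u7IiIiIiIiIiIiIjMzd3d3d3d3ZmZmZmZmIiIiIru7uyIiIiIiIiIiIiIiIiJ3d3d3d3dmZmZmZmYiIiIiu7siIiIiIiIiIiIiIiIiInd3d3d3d2ZmZmZmZmIiIiK5IiIiIiIiIiIiIiIiIiIid3d3d3d3ZmZmZmZmYiIiKZmZmSIiIiIiIiIiIiIiIiJ3d3d3d3dmZmZmZmZiIimZmZmZkiIiIiIiIiIiIiIiInd3d3d3d2ZmZmZmZiIpmZmZmZmZkiIiIiIiIiIiIiIid3d3d3d3ZmZmZmZiKZmZmZmZmZmSIiIiIiIiIiIiIiJ3d3d3d3dmZmZiIiIimZmZmZmZmZkiIiIiIiIiIiIiInd3d3d3d2ZmZiIiIiIpmZmZmZmZmSIiIiIiEiIiIiIid3d3d3d3ZmZiIiIiIimZmZmZmZmZkiIiIhEREREiIiJ3d3d3d3dmZiIiIiIiIpmZmZmZmZmZIiIhERERERIiJ3d3d3d3d2ZmIiIiIiIimZmZmZmZERESIhEREREREXd3d3d3d3d3"/>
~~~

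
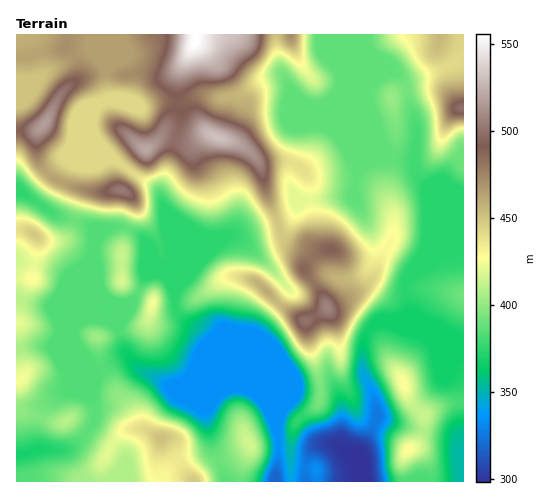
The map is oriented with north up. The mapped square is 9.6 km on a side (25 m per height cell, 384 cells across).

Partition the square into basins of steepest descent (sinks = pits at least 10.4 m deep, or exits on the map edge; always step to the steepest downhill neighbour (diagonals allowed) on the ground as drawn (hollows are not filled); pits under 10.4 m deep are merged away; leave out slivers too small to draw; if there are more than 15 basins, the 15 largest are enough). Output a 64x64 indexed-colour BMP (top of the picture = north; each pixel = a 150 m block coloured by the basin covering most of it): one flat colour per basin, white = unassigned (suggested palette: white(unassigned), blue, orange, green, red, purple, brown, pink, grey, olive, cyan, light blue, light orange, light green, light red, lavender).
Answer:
<image width="64" height="64" href="data:image/bmp;base64,Qk12CAAAAAAAAHYAAAAoAAAAQAAAAEAAAAABAAQAAAAAAAAIAAATCwAAEwsAABAAAAAAAAAA////ALR3HwAOf/8ALKAsACgn1gC9Z5QAS1aMAMJ34wB/f38AIr28AM++FwDox64AeLv/AIrfmACWmP8A1bDFADMzMzMxERERERERERIREREiIiIhERERERERERERFmZmMzMzMzMxERERERERIiERESIiIiEREREREREREREWZmYzMzMzMzMREREREREiIhERIiIiIRERERERERERERZmZjMzMzMzMzEREREREiIiIhESIiIhERERERERERERZmZmMzMzMzMzMRERERESIiIiIhIiIiERERERERERERZmZmYzMzMzMzMxERERESIiIiIiIiIiIRERERERERERFmZmZjMzMzMzMREREREiIiIiIiIiIiIhERERERERERERZmZmMzMzMzMRERERIiIiIiIiIiIiIiIRERERERERERFmZmYzMzMTERERERIiIiIiIiIiIiIiIhEREREREREREWZmZjMxEREREREREiIiIiIiIiIiIiIiIRERERERERERZmZmMREREREREREiIiIiIiIiIiIiIiIiERERERERERERZmYRERERERERESIiIiIiIiIiIiIiIiIhERERERERERERERERERERERESIiIiIiIiIiIiIiIiIiERERERERERERERERERERERESIiIiIiIiIiIiIiIiIiIRERERERERERERERERERERERIiIiIiIiIiIiIiIiIiIhERERERERERERERERERERERIiIiIiIiIiIiIiIiIiIiERERERERERERERERERERERIiIiIiIiIiIiIiIiIiIiIREREREREREREREREREREREiIiIiIiIiIiIiIiIiIiIhERERERERERERERERERERESIiIiIiIiIiIiIiIiIiIhERERERERERERERERERERERIiIiIiIiIiIiIiIiIiIiEREREREREREREREREREREREiIiIiIiIiIiIiIiIiIiIRERERERERERERERERERERERESIiIiIiIiIiIiIiIiIhERERERERERERERERERERERERERIiIiIiIiIiIiIiIhERERERERERERERERERERERERERESIiIiIiIiIiIiIhERERERERERERERERERERERERERERIiIiIiIiIiIiIhERERERERERERERERERERERERERERERERIiIiIiIiIhERERERERERERERERERERERERERERERERERIiIiIiIhERERERERERERERERERERERERERERERERERERIiIiIhERERERERERERERERERERERERERERERERERERESIiIRERERERERERERERERERERERERERERERERERERERERERERERERERERERERERERERERERERERERERERERERERERERERERERERERERERERERERERERERERERERERERERERERERERERERERERERERERERERERERERERERERERERERERERERERERERERERERERERERERERERERERERERERERERERERERERERERERERERERERERERERERERERERERERERERERERERERERERERERERERVVVVEREREREREREREREREREREREREREREREREREREVVVVVURERERERERERERERERERERERERERERERERERERVVVVVRERERERERERERERERERERERERERERERERERERFVVVVVUREREREREREREREREREREREREREREREREREREVVVVVVRERERERERERERERERERERERERERERERERERERVVVVVVERERERERERERERERERERERERERERERERERERFVVVVVVREREREREREREREREREREREREREREREREREREVVVVVERERERERERERERERERERERERERERERERERERERVVVRERERERERERERERERERERERERERERERERERERERFVVREREREREREREREREREREREREREREREREREREREREVVRERERERERERERERERERERERERERERERERERERERERVVERERERERERERERERERERERERERERERERERERERERFVUREREREREREREREREREREREREREREREREREREREREVVRERERERERERERERERERERERERERERERERERERERERVVERERERERERERERERERERERERERERERERERERERERFEQREREREREREREREREREREREREREREREREREREREREUREERERERERERERERERERERERERERERERERERERERERRERBERERERERERERERERERERERERERERERERERERERFEREEREREREREREREREREREREREREREREREREREREREURERBERERERERERERERERERERERERERERERERERERERREREQRERERERERERERERERERERERERERERERERERERFERERBEREREREREREREREREREREREREREREREREREREURERERBERERERERERERERERERERERERERERERERERERREREREERERERERERERERERERERERERERERERERERERFEREREQREREREREREREREREREREREREREREREREREREUREREQRERERERERERERERERERERERERERERERERERERRERERBERERERERERERERERERERERERERERERERERERFERERBEREREREREREREREREREREREREREREREREREREUREREERERERERERERERERERERERERERERERERERERER"/>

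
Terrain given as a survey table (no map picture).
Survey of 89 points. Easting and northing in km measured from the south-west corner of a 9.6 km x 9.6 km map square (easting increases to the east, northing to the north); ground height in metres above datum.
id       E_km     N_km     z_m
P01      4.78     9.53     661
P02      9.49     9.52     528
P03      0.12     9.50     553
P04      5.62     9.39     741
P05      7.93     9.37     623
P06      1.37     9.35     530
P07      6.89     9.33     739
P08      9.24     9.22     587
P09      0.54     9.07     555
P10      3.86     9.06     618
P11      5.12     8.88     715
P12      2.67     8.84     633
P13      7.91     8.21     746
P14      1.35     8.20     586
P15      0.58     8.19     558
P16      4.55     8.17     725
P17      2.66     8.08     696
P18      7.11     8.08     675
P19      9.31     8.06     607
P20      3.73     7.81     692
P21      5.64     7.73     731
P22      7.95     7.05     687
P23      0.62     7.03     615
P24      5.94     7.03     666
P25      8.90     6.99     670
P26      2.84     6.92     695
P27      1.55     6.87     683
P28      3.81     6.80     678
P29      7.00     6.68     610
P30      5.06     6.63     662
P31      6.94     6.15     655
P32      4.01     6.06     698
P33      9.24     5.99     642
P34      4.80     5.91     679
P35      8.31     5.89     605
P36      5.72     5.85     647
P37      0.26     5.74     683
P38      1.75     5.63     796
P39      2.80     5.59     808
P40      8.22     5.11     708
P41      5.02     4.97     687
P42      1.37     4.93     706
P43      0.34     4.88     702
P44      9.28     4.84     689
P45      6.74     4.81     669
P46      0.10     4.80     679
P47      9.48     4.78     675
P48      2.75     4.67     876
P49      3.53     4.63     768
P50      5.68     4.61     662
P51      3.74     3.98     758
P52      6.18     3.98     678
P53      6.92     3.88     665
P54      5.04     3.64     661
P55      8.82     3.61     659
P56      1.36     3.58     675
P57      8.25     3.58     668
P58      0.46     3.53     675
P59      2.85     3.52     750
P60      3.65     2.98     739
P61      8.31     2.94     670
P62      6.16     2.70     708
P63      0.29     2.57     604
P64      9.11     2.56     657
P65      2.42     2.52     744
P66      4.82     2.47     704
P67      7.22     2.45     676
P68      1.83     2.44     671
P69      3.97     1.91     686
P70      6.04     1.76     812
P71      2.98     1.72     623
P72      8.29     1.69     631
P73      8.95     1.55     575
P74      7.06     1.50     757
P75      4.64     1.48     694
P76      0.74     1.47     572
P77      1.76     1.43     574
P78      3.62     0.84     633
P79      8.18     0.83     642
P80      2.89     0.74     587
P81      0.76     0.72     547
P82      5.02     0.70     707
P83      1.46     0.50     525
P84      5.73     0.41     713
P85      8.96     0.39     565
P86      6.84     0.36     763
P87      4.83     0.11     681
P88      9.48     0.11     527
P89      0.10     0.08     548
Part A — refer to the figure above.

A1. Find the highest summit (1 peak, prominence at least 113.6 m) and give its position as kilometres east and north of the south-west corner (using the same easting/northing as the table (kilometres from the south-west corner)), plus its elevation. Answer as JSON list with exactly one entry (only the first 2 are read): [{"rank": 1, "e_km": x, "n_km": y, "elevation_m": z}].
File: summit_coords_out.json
[{"rank": 1, "e_km": 2.74, "n_km": 4.54, "elevation_m": 881}]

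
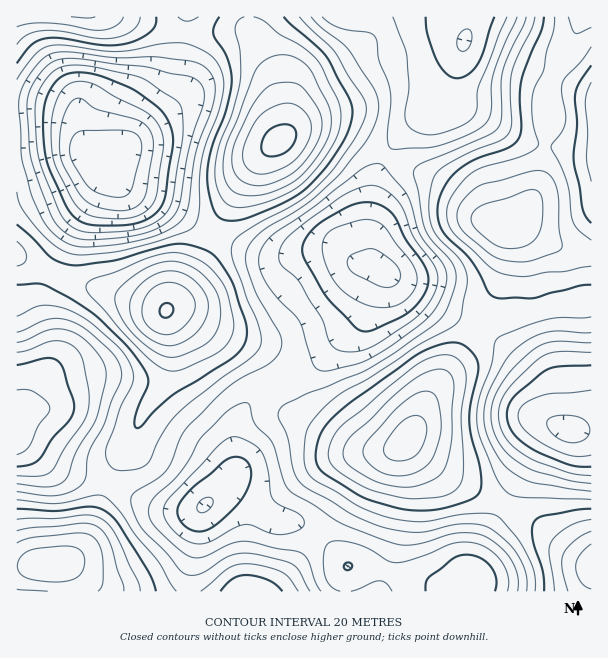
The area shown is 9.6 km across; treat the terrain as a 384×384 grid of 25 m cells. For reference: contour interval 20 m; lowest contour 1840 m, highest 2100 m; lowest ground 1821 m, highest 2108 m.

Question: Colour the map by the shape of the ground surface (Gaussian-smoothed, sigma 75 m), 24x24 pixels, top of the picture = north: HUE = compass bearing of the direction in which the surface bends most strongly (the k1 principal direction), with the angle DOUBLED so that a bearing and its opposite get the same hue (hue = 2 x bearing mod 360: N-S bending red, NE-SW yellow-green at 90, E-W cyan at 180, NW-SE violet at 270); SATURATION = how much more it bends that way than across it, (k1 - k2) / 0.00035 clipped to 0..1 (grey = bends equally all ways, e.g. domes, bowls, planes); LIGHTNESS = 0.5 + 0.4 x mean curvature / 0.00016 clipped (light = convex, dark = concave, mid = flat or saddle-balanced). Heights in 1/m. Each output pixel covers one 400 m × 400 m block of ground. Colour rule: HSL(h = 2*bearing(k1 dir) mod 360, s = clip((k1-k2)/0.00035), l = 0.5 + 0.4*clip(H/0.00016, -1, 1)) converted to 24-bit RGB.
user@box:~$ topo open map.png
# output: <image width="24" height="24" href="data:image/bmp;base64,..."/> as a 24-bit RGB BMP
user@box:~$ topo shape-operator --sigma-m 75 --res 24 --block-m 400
<image width="24" height="24" href="data:image/bmp;base64,Qk32BgAAAAAAADYAAAAoAAAAGAAAABgAAAABABgAAAAAAMAGAAATCwAAEwsAAAAAAAAAAAAA7dL50tr5vOz1lefKi83VeYDALHKpFDqMf43D4unhyrTP15yJVz8oFBsfjFwu6FcTbVAtgoFFTWt8ERUiHx4UeHcpyqdp56bF2tzx3NX25dLuxNvJTbTEbYy7RlW9DjWPVrmXvtB5mnJf6jVj7gpZJQ4cPT4UvHobs4U0ZIQlIhwTHhUbLlU9VeCRjO7TqsLjjcuwfYTR79Lx7t3gb1WwYFU0S2o0DxQkhWlE5roqRS4VWzEWvwIipSVvg1BQo5xLvYlTrW9OOUJgHX2jcfr3fPXVVdS+Zcypd8WxQUJ6tF81/28jiAACdD8KNTcHDSYTGEUV1GM7tRdRaSccaUwohTxFrIxmnJttl62HvaHGa6vcVfH/QPj7fdvbYMHKf9PGfi0xKgkNZi8I6VYAuCEcyXtpu5GAIVxiCmJBN2BFpi+D32PGy3K9gWOivo2prMKchM6XcNO5ms7bZebaKsXfSc/VfNvSUIazVxIggDdwv2nI4Jqx0J6iq8WnxZrGkGXIK0hvFicoPWleZ5K2xKfn29b1urXy6tzv1uDNcMymV8yUc+G+H7XQQ6Kab3g9LxQZTmwwUqeNQmOM13an9be4z7GGi35ce1RdST6ROCeoP7ywLsymWLvIq77JfHzM5K7l89jbvsiqYtZzL6UyGzQrNiMWKhcJJRsONaRHM0ooITEeWYBB58S59K2wqWJqgIpjQ217GHGUibTKYrq+M6CVbqCBaWGQqoim8Mq97LOm1q9Xa2woIBcTIxcQYjw0QXpfRX9hRUd9VIGHKZJWmIM2/3ZD41pOtX9vUHk/FkUuH5MuRalUJ7GhU6a7VlrCj3615Kyt9La78Le9zTiBNyRbLGt9XHSXZpl4UYAjGUMzUXNHUzYjLhoL4KEA6vFBlp9YtISXQK68JLuAOKtWKIpIFnlBImZkX1uj16m/8tng8bbT+4Dg0C7YPldrLz8lfWcmgMB1GzQ2IBcTaSswk0CZ4Ou+0e7Ad8a+ksrOkMbgWorgbIKzZ5l1LWBGEkAsIV8+jKVT4XtR/i4kvxpE4j6AvzqbWTqIibx/1JPceBnEMTmmSrPjl9P73uXt6+Dorcfch93LXbLOPTaXnXOihJOrXHe3OmuQIHVlLUdN4hof+EYxuklPr36TxYTQa3bVorfVh0dFUEnboMz+ldb/Uqvz1OLn6eLj39rpxrPUR0GGPy5nqp90a6FyTFhzWlt+KilAHhUYZkgk6IRd4GhWnnhGi5hMh3lSdXVKleTqeen/ern/mKfwVXnsrMjZ597VzoGV1jUqeismJDc7grRKkXVURi02WTwoJA8WJA8POToKgHUE75wIyL1Gd65ia56wcJ3DvuzsOOrcEnqXUom9S3/ToGbK+1phtQAJyyYAsE4JLT0SPlwNVl8gRygxYUZmVRlxjxeuynqldsh8rOm+3O/snNTXXOXpmtPvqcE6So0sED4vFkkaHCIRJw8MqgsA/wEg/ykn8G5ApWUvWIgdH04YKWBGOD5VGyxNJUmvztft2Obz1+z0v7Xb06GsYMZmJoZEYr5QdMGEHjJOMhojIxASIRUSc0gy2jpZ9Y+V8IyX3J6cxsWWNKqFIWRrLVJ0KjpzDsemWuKustKqsbmQtHC35sXL08u6VHCOjNh6QYhXMBA3Nx03Li1oMTB+WGiPnmez777U9Nfi8drk7eDdfaK2E4KjE1ChLJr2hd/4VNLwjrTM17jSfW6qyqyF5p+Bmm1Ui81SUSc9JwwnV1IqECMUGCwkM3E/QZqtx6TU8tng8tnq8drk27/gNFm9DoWNBryXJtycMIuRUpuUsGhtxBRh81IA/sESs8thrYpwSRtVPA1tpVyJajljFj4wENo4CXtnSIRe6cyd39rG8drc8tnvnmTnXWjMIJZ3GkQfHSQQGSkLMxoNVQ4U8smT7/XWm86bdE8mRSU8DhAllTpPnlSfWqm7OdZPCygkHkk21O53yth12tOLy7SHjGnJsYTWnEvDTTZ4RI6UNkqWNCJje2ii4/DJ+fG2yH8ll1RCLhMhJA8SLDMJSoATMosnhZpCHDAxDUIph/lJt9F8yM6BytSkUEt/gEZjnkl8YE6XXMW6EDaNSQy8uajN3cqZ/4Vf6JJTyCV6VQNIiil4b8p5Y+qeFeXGYa3MM0HXI8zQYOlVVNJUrOGuyKbFpBzItT2NmXBmdJajh4tXDxokEyk7p7SF1ZKn8LS99srFuQVQgy+vkszx0PL70+b4fMD8OKP+IzH9rqHmxODRktWfaNVNQ5BQXxZ/2WS1wZOOflFvlFJlLDZqCVddQXlTrEk16HxK/3Vk"/>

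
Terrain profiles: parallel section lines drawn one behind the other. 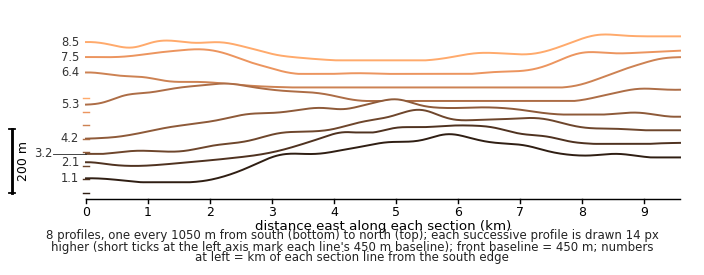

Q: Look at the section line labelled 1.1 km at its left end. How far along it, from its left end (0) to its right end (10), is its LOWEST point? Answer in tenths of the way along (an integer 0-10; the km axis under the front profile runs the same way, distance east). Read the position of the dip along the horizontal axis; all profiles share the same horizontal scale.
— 1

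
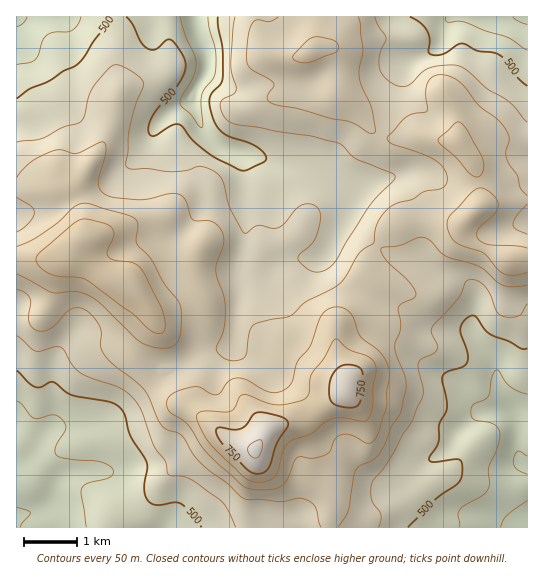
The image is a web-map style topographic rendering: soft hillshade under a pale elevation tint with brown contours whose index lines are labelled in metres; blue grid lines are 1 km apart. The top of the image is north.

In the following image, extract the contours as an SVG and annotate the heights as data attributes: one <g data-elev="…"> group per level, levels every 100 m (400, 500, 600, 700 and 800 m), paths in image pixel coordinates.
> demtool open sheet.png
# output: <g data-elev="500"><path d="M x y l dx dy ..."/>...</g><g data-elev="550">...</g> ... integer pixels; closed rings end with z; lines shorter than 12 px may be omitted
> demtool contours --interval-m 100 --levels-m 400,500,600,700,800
<g data-elev="400"><path d="M500 527l3-6 4-6 20-15"/><path d="M17 507l9 3 4 3-8 10-2 4"/><path d="M527 474l-10-5-4-7 2-7 3-4 9 5"/><path d="M527 24l-10-3-4-4"/><path d="M27 17l-4 6-6 4"/></g><g data-elev="500"><path d="M408 527l27-28 23-16 4-6 0-12-3-5-25 2-4-1-1-2 9-16 1-18 8-16-5-32 5-5 16-6 5-5-1-10-7-20 3-9 6-5 5-1 16 18 19 7 12 7 6 0"/><path d="M17 371l12 12 6 4 6 0 12-5 18 13 38 7 10 5 6 8 6 22 16 26-3 26 3 11 4 4 6 1 17-3 7 2 5 4 15 19"/><path d="M527 86l-10-9-14-19-8-5-17-2-16-8-5 2-14 9-6 1-7-1-2-3 2-12-3-8-6-8-11-6"/><path d="M112 17l-34 47-15 7-14 10-19 8-13 10"/><path d="M218 17l0 10 5 23 0 25-2 8-9 10-2 5 0 8 3 11 4 9 6 7 32 13 9 7 2 5-2 4-19 9-7-2-28-15-17-13-14-17-8 2-16 10-5-1-2-6 3-11 30-37 4-10 0-9-7-14-8-9-4 1-11 9-4 1-5-2-5-6-8-18-7-7"/></g><g data-elev="600"><path d="M338 527l10-17 7-39 4-5 15-7 8-9 9-23 10-14 5-24-1-12-10-28 0-6 6-16-3-18 4-6 12-5 2-5-8-12-22-22-5-6 0-4 2-2 18-2 17-7 7 0 6 4 13 13 35 12 23 18 11 2 14-2"/><path d="M17 289l8 4 5 5 1 5-2 18 2 6 6 3 6 1 8-3 15-15 7-5 8 0 8 4 6 7 5 8 1 7 0 12 5 11 7 8 30 24 6 8 12 28 5 4 11 4 5 3 12 19 10 11 23 17 18 16 36 3 18-4 10 3 7 8 5 18"/><path d="M527 234l-12-5-2-4 3-8 11-13"/><path d="M17 197l14 9 3 7-1 5-5 5-11 9"/><path d="M527 196l-6-7-4-14-10-16-1-8 3-13-7-13-6-7-17-12-14-19-7-6-13-6-7 0-5 2-4 4-3 6 1 24-14 3-7 3-18 20-1 2 6 5 29 10 16 8 5 5 4 7 0 5-1 6-7 4-14 2-12 8-16 4-8 5-7 7-5 8-4 20-14 10-18 30-9 6-27 13-15 14-21 4-15 5-5 8-3 22-5 4-8 2-11-4-4-4-2-4 8-19 1-19-1-14-7-19-1-8 1-8 6-16 1-8-2-7-5-7-7-3-13 0-4-1-7-19-4-5-4-2-9 0-20 5-10 1-25-3-10-3-4-4-2-7 8-32 0-6-3-3-26 11-16-3-12 2-18 10-14 15"/><path d="M278 17l-8 4-12-1-4 1-4 7-2 11-2 19 2 8 5 4 16 9 5 4-1 4-5 8 0 6 7 4 22 3 33 10 20 4 17 10 6 2 2-1 0-3-3-20-10-24-3-9 4-28-3-26-2-6"/></g><g data-elev="700"><path d="M255 482l11 0 9-5 3-7 6-21 4-6 5-3 18-6 14-12 8-3 10-1 19 3 6-2 4-12 1-20 3-16-1-6-3-6-6-3-16-6-12-11-3 0-12 20-11 15-3 20-6 6-17 4-11 1-32-11-3 3-5 10-5 4-24 0-8 2-2 4 2 5 12 22 33 33z"/><path d="M155 333l7 0 3-4 0-10-4-12-16-33-6-7-6-4-18-3-7-3-1-6 7-17-1-4-3-4-21-7-10 1-8 5-34 30-1 4 1 4 8 8 12 5 21 1 9 3 46 34 14 14z"/></g><g data-elev="800"><path d="M254 458l4-1 3-4 1-10-1-3-7 2-6 5 1 6z"/></g>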